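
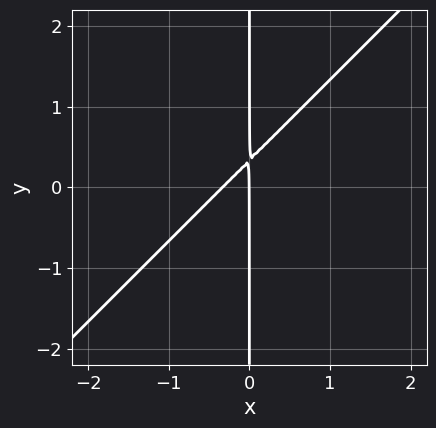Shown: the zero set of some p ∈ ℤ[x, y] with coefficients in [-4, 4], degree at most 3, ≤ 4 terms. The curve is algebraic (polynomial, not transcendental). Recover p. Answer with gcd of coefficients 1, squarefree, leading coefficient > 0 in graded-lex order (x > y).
3*x^2 - 3*x*y + x

1. deg p = 2. No degree-1 curve has this shape.
2. Against the integer gridlines: every point of the y-axis in the box is on the curve; it crosses the x-axis at the gridline x = 0.
3. Fitting integer coefficients to these (and the overall shape) gives p.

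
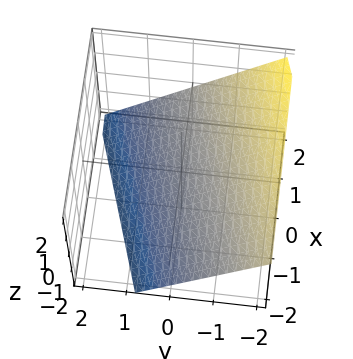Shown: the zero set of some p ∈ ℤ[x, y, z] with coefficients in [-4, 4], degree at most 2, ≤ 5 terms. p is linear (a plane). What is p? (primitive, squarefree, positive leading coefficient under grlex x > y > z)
x - 3*y - 3*z - 2

1. Degree: every cross-section is a straight line — this is a plane, so deg p = 1.
2. Against the integer gridlines: one x-axis crossing is at x = 2.
3. Together with the visible shape, these determine p as stated.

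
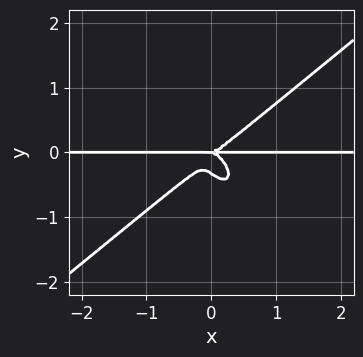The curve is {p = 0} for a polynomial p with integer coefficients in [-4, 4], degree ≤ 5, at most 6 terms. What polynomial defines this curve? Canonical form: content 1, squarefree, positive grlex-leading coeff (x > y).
1. Degree: the shape is more complex than any degree-3 curve, so deg p = 4.
2. Against the integer gridlines: one y-axis crossing is at y = 0; every point of the x-axis in the box is on the curve.
3. Together with the visible shape, these determine p as stated.

3*x^3*y - 2*x*y^3 - 3*y^4 - y^3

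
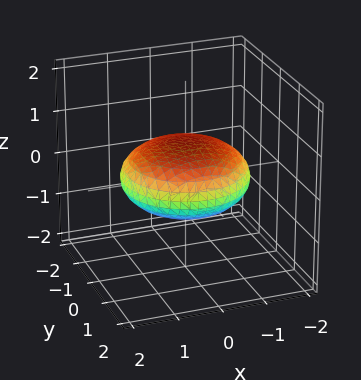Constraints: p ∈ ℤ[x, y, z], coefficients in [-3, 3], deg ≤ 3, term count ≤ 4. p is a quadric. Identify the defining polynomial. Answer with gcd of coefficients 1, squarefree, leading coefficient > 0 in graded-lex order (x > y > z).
x^2 + y^2 + 3*z^2 - 2

(a) deg p = 2. Bounded and convex; a quadric.
(b) Symmetry: every cross-section ⟂ z is a circle, so x, y appear only via x² + y²; mirror symmetry z ↦ −z ⇒ only even powers of z.
(c) From the axis intercepts and sections: a circular section at z = 0 has radius between 1 and 2.
(d) The integer polynomial consistent with all of this is the stated p.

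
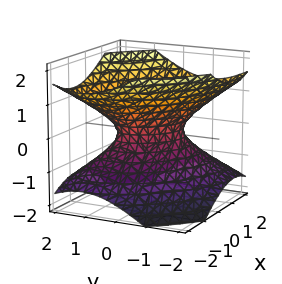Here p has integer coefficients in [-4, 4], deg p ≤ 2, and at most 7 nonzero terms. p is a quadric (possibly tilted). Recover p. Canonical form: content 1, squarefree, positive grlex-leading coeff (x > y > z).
2*x^2 + 2*x*y + 2*y^2 - 3*z^2 - 1

(a) Degree: no degree-1 surface has this shape, so deg p = 2.
(b) From the visible intercepts: no z-intercept at any integer in the box.
(c) Putting this together gives p.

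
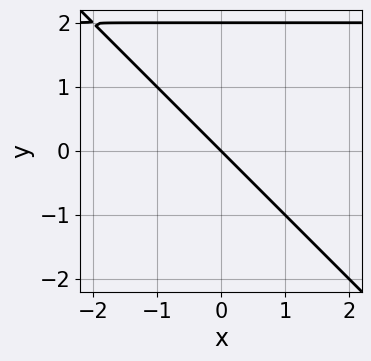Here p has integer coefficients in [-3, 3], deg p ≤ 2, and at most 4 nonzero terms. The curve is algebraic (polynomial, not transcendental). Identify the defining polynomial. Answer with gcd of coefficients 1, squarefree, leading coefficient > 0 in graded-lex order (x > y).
First, deg p = 2.
Next, reading off the gridlines: one x-axis crossing is at x = 0; among the integer gridlines, it crosses the y-axis at y ∈ {0, 2}.
Finally, fitting integer coefficients to these (and the overall shape) gives p.

x*y + y^2 - 2*x - 2*y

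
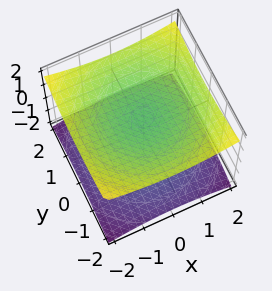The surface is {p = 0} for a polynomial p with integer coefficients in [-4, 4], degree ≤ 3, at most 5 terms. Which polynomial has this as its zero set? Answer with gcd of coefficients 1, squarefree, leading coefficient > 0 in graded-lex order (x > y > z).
x^2 + y^2 - 3*z^2 + 3

(a) There are 2 components. Treating them together as one polynomial.
(b) deg p = 2. No degree-1 surface has this shape.
(c) By symmetry, the surface is invariant under rotation about z: p = q(x² + y², z).
(d) From the visible intercepts: no x-intercept at any integer in the box; among the integer gridlines, it crosses the z-axis at z ∈ {-1, 1}; the surface avoids every integer y-axis point in the box.
(e) Assembling these constraints gives the stated polynomial.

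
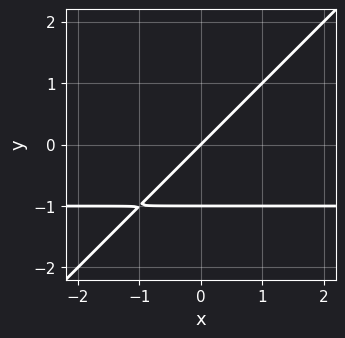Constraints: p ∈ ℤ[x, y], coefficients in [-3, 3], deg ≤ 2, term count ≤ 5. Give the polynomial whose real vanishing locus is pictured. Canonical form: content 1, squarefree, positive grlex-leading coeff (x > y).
x*y - y^2 + x - y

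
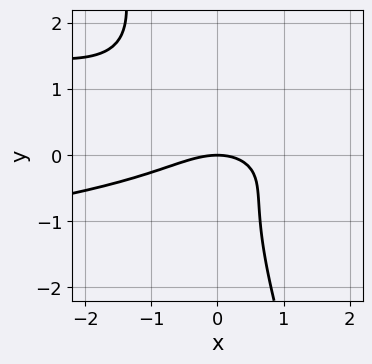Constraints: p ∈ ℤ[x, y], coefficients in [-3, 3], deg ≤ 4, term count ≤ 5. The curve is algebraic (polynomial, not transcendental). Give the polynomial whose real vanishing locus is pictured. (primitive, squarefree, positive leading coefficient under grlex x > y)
(a) deg p = 3. No degree-2 curve has this shape.
(b) From the axis intercepts and sections: one x-axis crossing is at x = 0; it crosses the y-axis at the gridline y = 0.
(c) These observations pin down the coefficients.

3*x*y^2 + y^3 + x^2 - x*y + 2*y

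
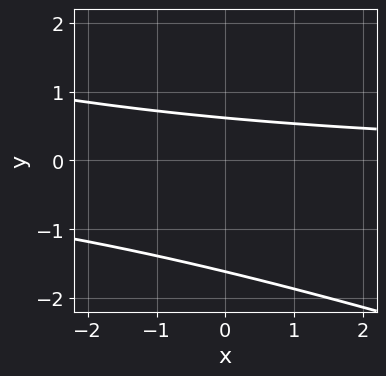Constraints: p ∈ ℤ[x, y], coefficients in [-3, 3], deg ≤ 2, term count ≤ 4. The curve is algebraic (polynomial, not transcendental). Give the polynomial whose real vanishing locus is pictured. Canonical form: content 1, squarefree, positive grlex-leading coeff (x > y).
x*y + 3*y^2 + 3*y - 3

(a) Degree: the shape is more complex than any degree-1 curve, so deg p = 2.
(b) Observable constraints: it misses every integer gridline on the x-axis.
(c) Together with the visible shape, these determine p as stated.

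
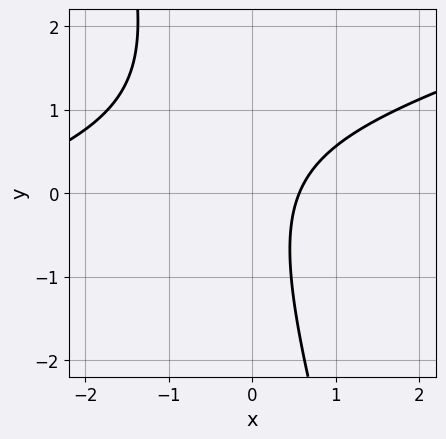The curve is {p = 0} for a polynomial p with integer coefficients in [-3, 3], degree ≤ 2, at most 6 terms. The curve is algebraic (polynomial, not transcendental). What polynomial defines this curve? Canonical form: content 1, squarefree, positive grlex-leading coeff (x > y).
First, degree: no degree-1 curve has this shape, so deg p = 2.
Next, reading off the gridlines: no y-intercept at any integer in the box.
Finally, assembling these constraints gives the stated polynomial.

x^2 - 3*x*y - y^2 + 3*x - 2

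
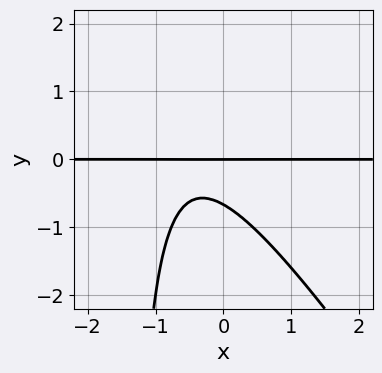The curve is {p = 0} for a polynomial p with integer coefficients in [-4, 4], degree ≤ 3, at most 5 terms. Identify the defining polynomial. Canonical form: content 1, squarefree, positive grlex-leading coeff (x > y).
First, degree: the shape is more complex than any degree-2 curve, so deg p = 3.
Then, against the integer gridlines: one y-axis crossing is at y = 0; the visible x-axis segment lies entirely on the curve.
Finally, putting this together gives p.

3*x^2*y + 2*x*y^2 + 3*x*y + 3*y^2 + 2*y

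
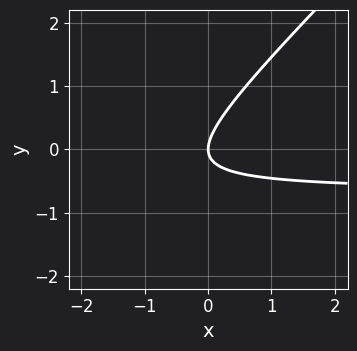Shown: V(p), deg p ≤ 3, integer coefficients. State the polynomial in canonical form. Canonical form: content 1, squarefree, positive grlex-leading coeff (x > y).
(a) deg p = 2. A generic line meets the curve in up to 2 points.
(b) Against the integer gridlines: it meets the y-axis at y = 0 (among the integer gridlines); it meets the x-axis at x = 0 (among the integer gridlines).
(c) Together with the visible shape, these determine p as stated.

3*x*y - 3*y^2 + 2*x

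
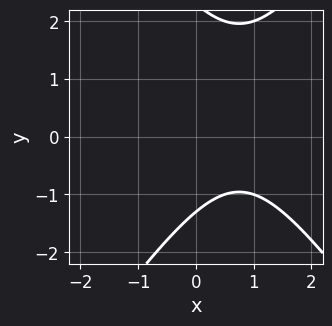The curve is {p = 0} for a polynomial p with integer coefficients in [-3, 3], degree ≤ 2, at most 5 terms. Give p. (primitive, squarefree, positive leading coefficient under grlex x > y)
2*x^2 - y^2 - 3*x + y + 3

First, deg p = 2. The shape is more complex than any degree-1 curve.
Then, against the integer gridlines: it misses every integer gridline on the x-axis.
Finally, together with the visible shape, these determine p as stated.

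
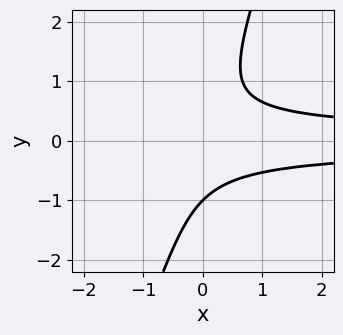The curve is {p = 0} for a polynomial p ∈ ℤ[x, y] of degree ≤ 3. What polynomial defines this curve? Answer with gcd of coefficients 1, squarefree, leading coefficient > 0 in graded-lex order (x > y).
3*x*y^2 - y^3 - 1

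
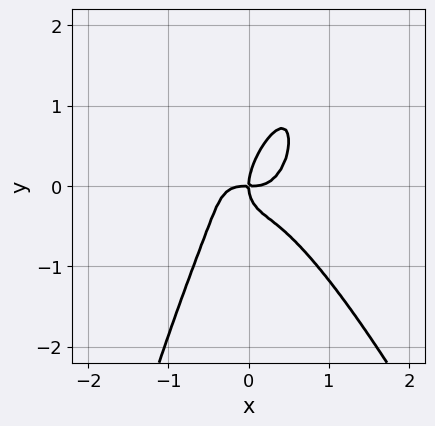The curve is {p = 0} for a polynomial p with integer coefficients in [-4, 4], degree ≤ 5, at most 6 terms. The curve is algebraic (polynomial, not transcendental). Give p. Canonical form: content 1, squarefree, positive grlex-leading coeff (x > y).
1. Degree: no degree-3 curve has this shape, so deg p = 4.
2. From the axis intercepts and sections: it meets the x-axis at x = 0 (among the integer gridlines); one y-axis crossing is at y = 0.
3. Putting this together gives p.

3*x^4 + x^3*y - x*y^2 + y^3 - x*y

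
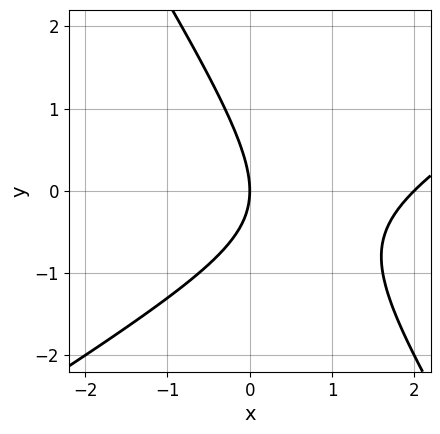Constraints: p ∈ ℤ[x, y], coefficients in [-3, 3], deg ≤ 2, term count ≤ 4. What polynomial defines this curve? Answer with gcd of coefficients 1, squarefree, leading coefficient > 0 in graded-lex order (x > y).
First, deg p = 2.
Next, from the axis intercepts and sections: it meets the y-axis at y = 0 (among the integer gridlines); the x-axis gridline crossings are at x ∈ {0, 2}.
Finally, solving for integer coefficients yields p as stated.

x^2 - x*y - y^2 - 2*x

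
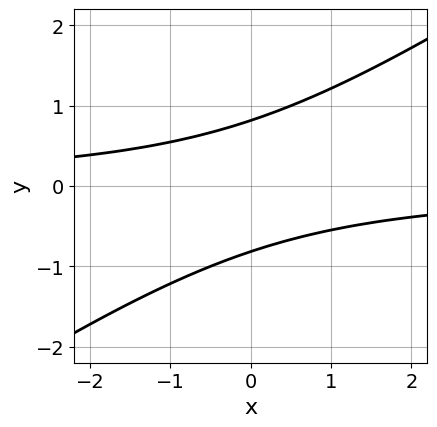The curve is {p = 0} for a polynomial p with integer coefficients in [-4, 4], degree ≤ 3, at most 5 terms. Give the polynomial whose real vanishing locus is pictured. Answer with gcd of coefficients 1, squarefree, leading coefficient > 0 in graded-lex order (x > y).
First, the degree is 2 — no degree-1 curve has this shape.
Then, from the visible intercepts: no x-intercept at any integer in the box.
Finally, together with the visible shape, these determine p as stated.

2*x*y - 3*y^2 + 2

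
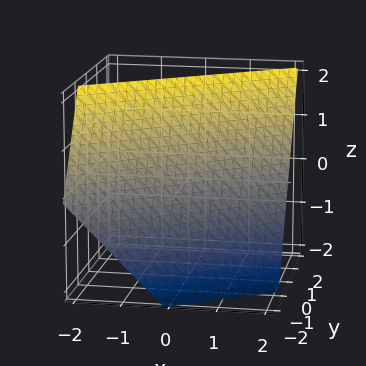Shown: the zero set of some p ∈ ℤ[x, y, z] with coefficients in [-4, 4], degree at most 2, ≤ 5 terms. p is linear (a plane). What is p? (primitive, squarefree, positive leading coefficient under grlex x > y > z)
2*x - 3*y + 2*z - 2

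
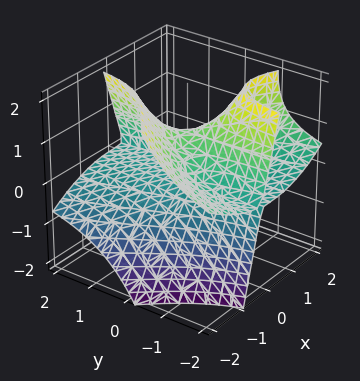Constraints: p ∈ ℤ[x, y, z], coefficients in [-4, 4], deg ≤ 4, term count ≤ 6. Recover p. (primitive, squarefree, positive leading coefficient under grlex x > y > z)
x^3 + 3*x*y*z + 2*z^2 - 2*z

(a) The picture has 2 separate pieces. Treating them together as one polynomial.
(b) The degree is 3 — a generic line meets the surface in up to 3 points.
(c) From the visible intercepts: among the integer gridlines, it crosses the z-axis at z ∈ {0, 1}; the visible y-axis segment lies entirely on the surface.
(d) Fitting integer coefficients to these (and the overall shape) gives p.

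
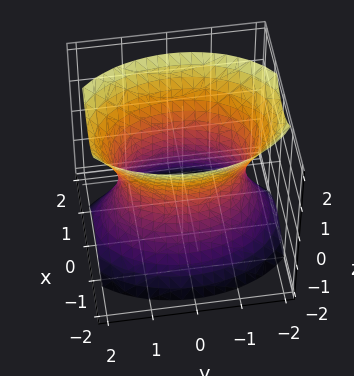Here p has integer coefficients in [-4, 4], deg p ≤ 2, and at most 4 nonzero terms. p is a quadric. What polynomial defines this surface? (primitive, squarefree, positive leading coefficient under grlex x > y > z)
2*x^2 + y^2 - z^2 - 2

First, degree: one connected sheet with a waist; a quadric, so deg p = 2.
Then, symmetries: mirror symmetry y ↦ −y ⇒ only even powers of y; it's symmetric under z → −z, forcing even powers of z; the x ↦ −x reflection is a symmetry, so x appears only in even powers.
Next, from the axis intercepts and sections: the x-axis gridline crossings are at x ∈ {-1, 1}; no z-intercept at any integer in the box.
Finally, solving for integer coefficients yields p as stated.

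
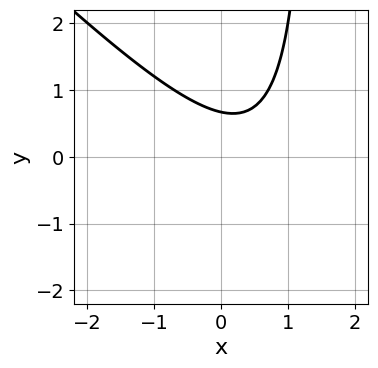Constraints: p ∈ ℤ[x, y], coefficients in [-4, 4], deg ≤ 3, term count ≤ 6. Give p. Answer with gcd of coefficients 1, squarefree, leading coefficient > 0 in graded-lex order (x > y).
2*x^2 + 2*x*y - 2*x - 3*y + 2

Degree: no degree-1 curve has this shape, so deg p = 2.
Reading off the gridlines: no x-intercept at any integer in the box.
Assembling these constraints gives the stated polynomial.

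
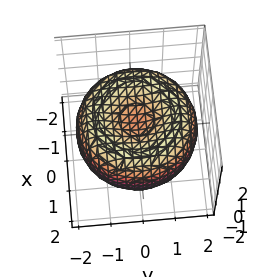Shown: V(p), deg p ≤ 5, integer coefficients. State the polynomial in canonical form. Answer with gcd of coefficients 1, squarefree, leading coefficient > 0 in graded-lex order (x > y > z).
(a) Degree: the shape is more complex than any degree-3 surface, so deg p = 4.
(b) Symmetries: the z-axis is an axis of rotation, so x and y enter only as x² + y².
(c) From the axis intercepts and sections: a circular section at z = 1 has radius exactly 1.
(d) These observations pin down the coefficients.

x^4 + 2*x^2*y^2 + y^4 - 3*x^2 - 3*y^2 + 3*z^2 - 1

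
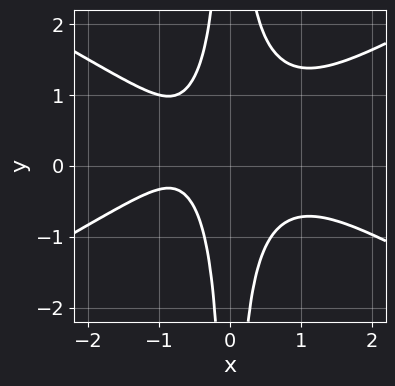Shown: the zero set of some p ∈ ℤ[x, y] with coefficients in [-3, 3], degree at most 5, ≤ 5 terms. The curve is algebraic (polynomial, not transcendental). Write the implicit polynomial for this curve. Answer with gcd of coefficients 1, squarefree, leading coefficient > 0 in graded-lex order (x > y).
x^4 - 3*x^2*y^2 + 2*x^2*y + x + 1

The degree is 4 — the shape is more complex than any degree-3 curve.
Checking where it meets the axes: the curve avoids every integer y-axis point in the box; it misses every integer gridline on the x-axis.
Together with the visible shape, these determine p as stated.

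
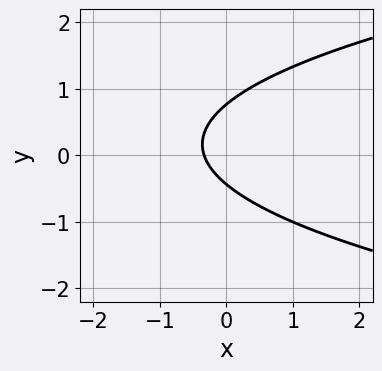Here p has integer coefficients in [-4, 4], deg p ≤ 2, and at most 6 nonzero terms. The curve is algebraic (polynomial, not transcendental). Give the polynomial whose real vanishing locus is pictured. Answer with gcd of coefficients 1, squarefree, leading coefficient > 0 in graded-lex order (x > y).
3*y^2 - 3*x - y - 1

First, deg p = 2. A generic line meets the curve in up to 2 points.
Finally, solving for integer coefficients yields p as stated.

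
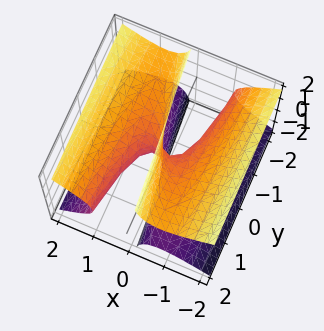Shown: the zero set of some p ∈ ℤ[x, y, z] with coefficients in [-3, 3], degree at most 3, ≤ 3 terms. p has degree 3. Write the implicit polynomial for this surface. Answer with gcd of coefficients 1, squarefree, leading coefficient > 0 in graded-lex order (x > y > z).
2*x^3 - 3*x*z^2 - y

deg p = 3. The shape is more complex than any degree-2 surface.
Observable constraints: every point of the z-axis in the box is on the surface; one y-axis crossing is at y = 0.
Putting this together gives p.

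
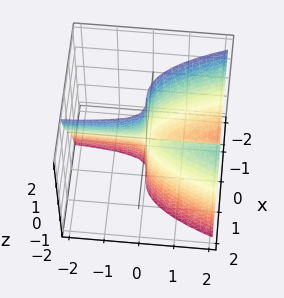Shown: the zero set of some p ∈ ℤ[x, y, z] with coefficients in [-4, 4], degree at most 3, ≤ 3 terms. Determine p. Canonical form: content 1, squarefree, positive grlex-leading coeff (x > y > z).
First, degree: a generic line meets the surface in up to 3 points, so deg p = 3.
Next, checking where it meets the axes: it meets the x-axis at x = 0 (among the integer gridlines); the visible z-axis segment lies entirely on the surface; every point of the y-axis in the box is on the surface.
Finally, together with the visible shape, these determine p as stated.

2*x^3 - 2*x*y + y*z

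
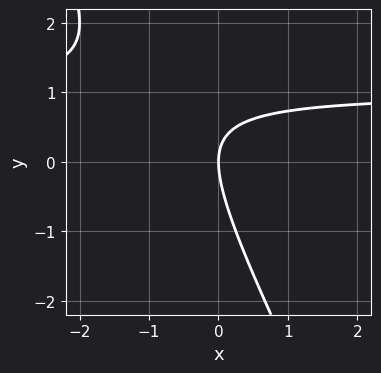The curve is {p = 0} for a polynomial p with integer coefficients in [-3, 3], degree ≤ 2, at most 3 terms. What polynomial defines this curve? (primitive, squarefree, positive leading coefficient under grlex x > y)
2*x*y + y^2 - 2*x

(a) The degree is 2 — no degree-1 curve has this shape.
(b) Reading off the gridlines: one y-axis crossing is at y = 0; it crosses the x-axis at the gridline x = 0.
(c) These observations pin down the coefficients.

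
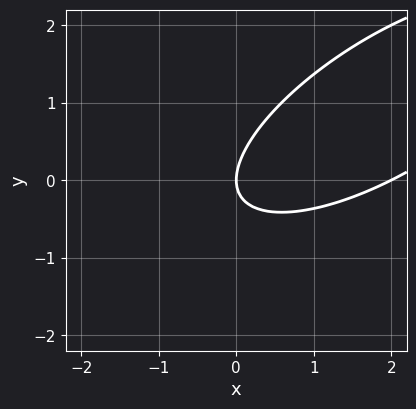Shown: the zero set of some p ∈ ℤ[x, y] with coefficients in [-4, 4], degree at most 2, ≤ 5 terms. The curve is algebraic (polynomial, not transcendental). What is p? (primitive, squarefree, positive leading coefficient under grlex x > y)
(a) Degree: the shape is more complex than any degree-1 curve, so deg p = 2.
(b) Checking where it meets the axes: among the integer gridlines, it crosses the x-axis at x ∈ {0, 2}; it crosses the y-axis at the gridline y = 0.
(c) Fitting integer coefficients to these (and the overall shape) gives p.

x^2 - 2*x*y + 2*y^2 - 2*x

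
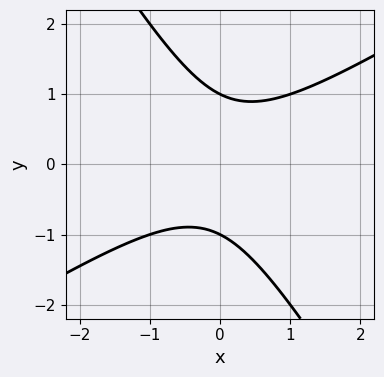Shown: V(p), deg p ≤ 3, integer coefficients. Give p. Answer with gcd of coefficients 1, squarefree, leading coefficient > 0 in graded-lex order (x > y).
x^2 - x*y - y^2 + 1

Degree: the shape is more complex than any degree-1 curve, so deg p = 2.
Reading off the gridlines: the y-axis gridline crossings are at y ∈ {-1, 1}; it misses every integer gridline on the x-axis.
Together with the visible shape, these determine p as stated.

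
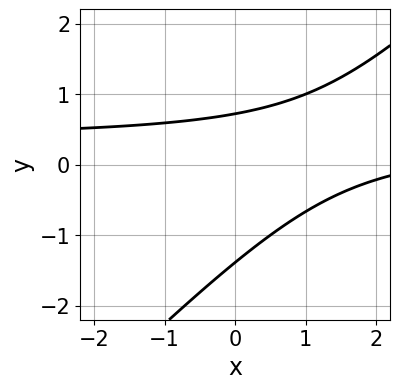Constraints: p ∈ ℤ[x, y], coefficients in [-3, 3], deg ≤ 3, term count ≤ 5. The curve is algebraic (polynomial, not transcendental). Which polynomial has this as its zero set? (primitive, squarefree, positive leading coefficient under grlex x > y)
3*x*y - 3*y^2 - x - 2*y + 3

First, deg p = 2. A generic line meets the curve in up to 2 points.
Then, reading off the gridlines: the curve avoids every integer x-axis point in the box.
Finally, fitting integer coefficients to these (and the overall shape) gives p.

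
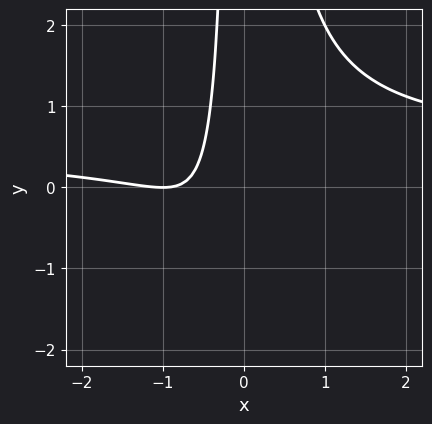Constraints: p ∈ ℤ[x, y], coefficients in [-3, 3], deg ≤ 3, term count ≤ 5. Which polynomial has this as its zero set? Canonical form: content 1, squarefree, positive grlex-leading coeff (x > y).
2*x^2*y - x^2 - 2*x - 1

Degree: a generic line meets the curve in up to 3 points, so deg p = 3.
Observable constraints: the curve avoids every integer y-axis point in the box; it crosses the x-axis at the gridline x = -1.
Solving for integer coefficients yields p as stated.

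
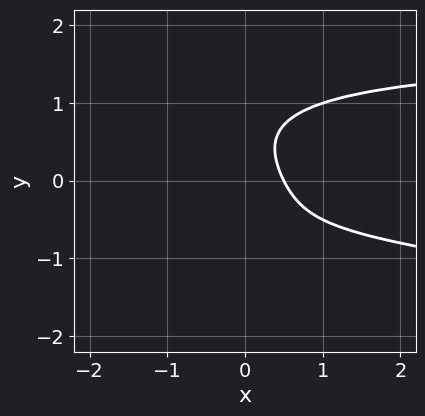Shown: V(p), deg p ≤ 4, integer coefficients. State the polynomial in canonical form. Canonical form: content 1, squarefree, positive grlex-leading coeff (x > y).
x*y^3 + 2*y^4 - 2*x*y - 2*x + 1

The degree is 4 — the shape is more complex than any degree-3 curve.
Observable constraints: the curve avoids every integer y-axis point in the box.
These observations pin down the coefficients.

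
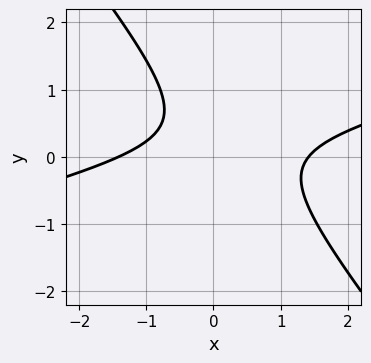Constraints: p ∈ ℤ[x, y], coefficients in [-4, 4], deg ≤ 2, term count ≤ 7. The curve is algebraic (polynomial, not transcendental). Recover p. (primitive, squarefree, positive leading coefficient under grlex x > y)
1. deg p = 2. The shape is more complex than any degree-1 curve.
2. Reading off the gridlines: no y-intercept at any integer in the box.
3. Matching integer coefficients to the picture gives p.

x^2 - 3*x*y - 3*y^2 + 2*y - 2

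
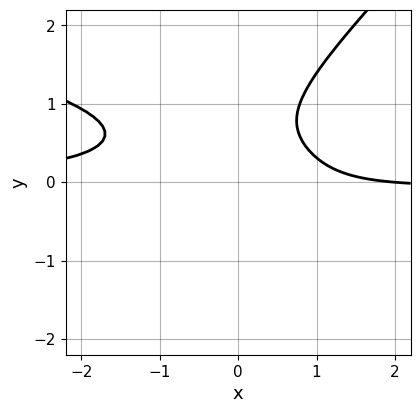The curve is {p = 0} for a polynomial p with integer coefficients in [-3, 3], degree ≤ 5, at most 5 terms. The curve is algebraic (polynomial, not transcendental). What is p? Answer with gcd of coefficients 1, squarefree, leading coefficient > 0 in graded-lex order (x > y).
First, deg p = 4. The shape is more complex than any degree-3 curve.
Then, checking where it meets the axes: it crosses the x-axis at the gridline x = 2; it misses every integer gridline on the y-axis.
Finally, fitting integer coefficients to these (and the overall shape) gives p.

3*x*y^3 - 3*y^4 + 3*x^2*y + x - 2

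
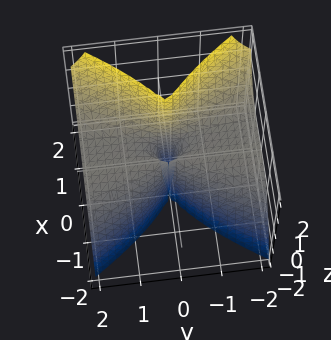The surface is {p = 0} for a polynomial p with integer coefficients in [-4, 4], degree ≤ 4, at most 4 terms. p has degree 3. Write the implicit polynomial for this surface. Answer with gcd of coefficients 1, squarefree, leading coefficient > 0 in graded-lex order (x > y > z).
3*x^3 - 3*y^2*z - 2*x^2

First, deg p = 3. No degree-2 surface has this shape.
Next, checking where it meets the axes: the visible y-axis segment lies entirely on the surface; the visible z-axis segment lies entirely on the surface.
Finally, assembling these constraints gives the stated polynomial.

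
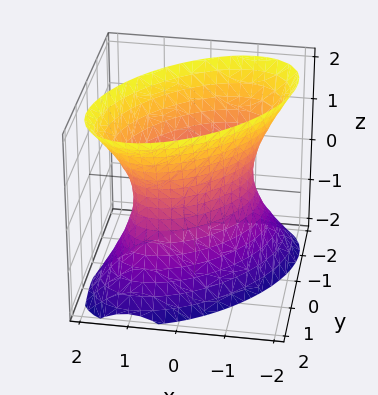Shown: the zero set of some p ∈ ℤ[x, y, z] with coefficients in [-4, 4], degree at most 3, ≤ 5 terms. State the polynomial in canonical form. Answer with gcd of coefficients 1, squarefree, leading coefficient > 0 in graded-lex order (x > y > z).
2*x^2 - 2*x*y + 2*y^2 - z^2 - 2

First, the degree is 2 — a generic line meets the surface in up to 2 points.
Then, observable constraints: no z-intercept at any integer in the box; the y-axis gridline crossings are at y ∈ {-1, 1}; the x-axis gridline crossings are at x ∈ {-1, 1}.
Finally, matching integer coefficients to the picture gives p.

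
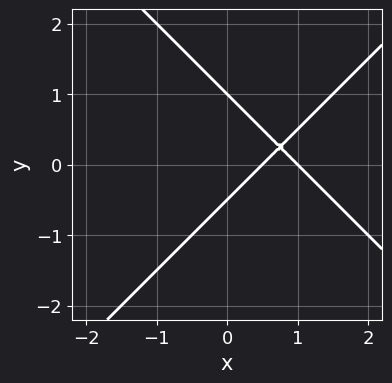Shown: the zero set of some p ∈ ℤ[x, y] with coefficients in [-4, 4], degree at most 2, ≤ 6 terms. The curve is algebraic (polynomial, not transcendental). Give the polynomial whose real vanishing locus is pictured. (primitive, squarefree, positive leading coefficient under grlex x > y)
2*x^2 - 2*y^2 - 3*x + y + 1

deg p = 2. No degree-1 curve has this shape.
Reading off the gridlines: it crosses the x-axis at the gridline x = 1; it meets the y-axis at y = 1 (among the integer gridlines).
Together with the visible shape, these determine p as stated.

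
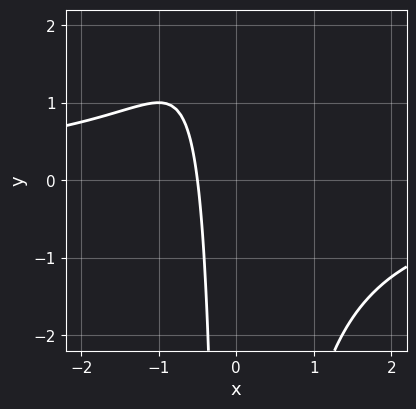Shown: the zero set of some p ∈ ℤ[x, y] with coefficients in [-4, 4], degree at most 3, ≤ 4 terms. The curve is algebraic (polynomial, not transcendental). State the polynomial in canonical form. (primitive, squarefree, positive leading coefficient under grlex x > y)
x^2*y + 2*x + 1

1. Degree: the shape is more complex than any degree-2 curve, so deg p = 3.
2. From the visible intercepts: the curve avoids every integer y-axis point in the box.
3. The integer polynomial consistent with all of this is the stated p.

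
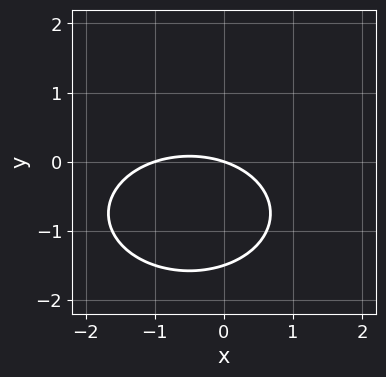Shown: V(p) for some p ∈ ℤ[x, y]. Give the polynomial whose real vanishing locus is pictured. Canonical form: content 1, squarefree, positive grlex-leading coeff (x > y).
x^2 + 2*y^2 + x + 3*y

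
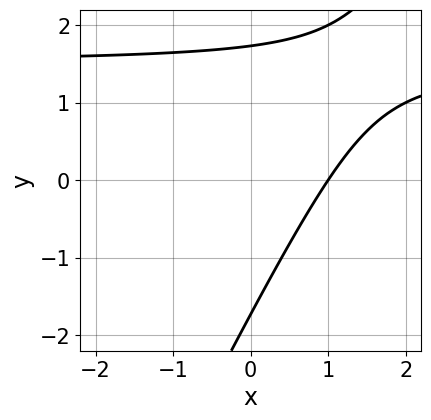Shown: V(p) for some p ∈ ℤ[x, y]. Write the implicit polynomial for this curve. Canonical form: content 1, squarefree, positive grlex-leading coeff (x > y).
The degree is 2 — the shape is more complex than any degree-1 curve.
Against the integer gridlines: it meets the x-axis at x = 1 (among the integer gridlines).
Assembling these constraints gives the stated polynomial.

2*x*y - y^2 - 3*x + 3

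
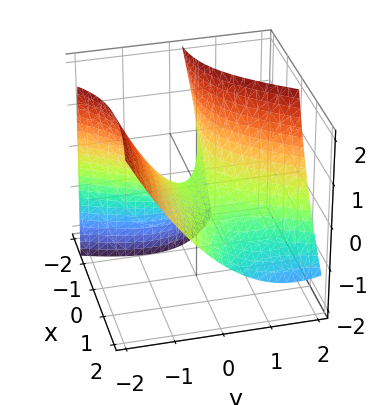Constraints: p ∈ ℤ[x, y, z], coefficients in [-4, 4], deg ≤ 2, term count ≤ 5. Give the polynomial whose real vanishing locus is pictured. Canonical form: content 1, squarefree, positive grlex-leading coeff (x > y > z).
x^2 + 3*x*y + 2*x*z - 2*y^2 + 3*z

First, deg p = 2. A generic line meets the surface in up to 2 points.
Then, checking where it meets the axes: one y-axis crossing is at y = 0; one z-axis crossing is at z = 0.
Finally, fitting integer coefficients to these (and the overall shape) gives p.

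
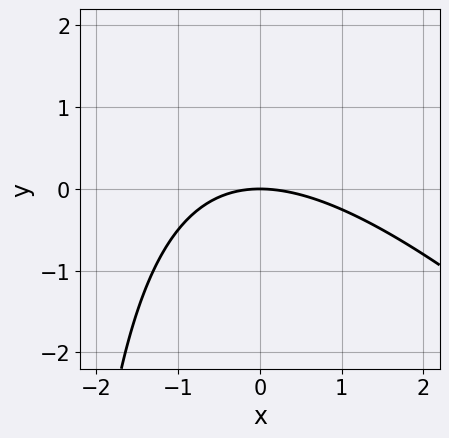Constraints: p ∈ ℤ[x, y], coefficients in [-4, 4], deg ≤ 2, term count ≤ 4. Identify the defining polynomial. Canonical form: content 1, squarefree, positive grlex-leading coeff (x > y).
(a) Degree: no degree-1 curve has this shape, so deg p = 2.
(b) From the axis intercepts and sections: it meets the y-axis at y = 0 (among the integer gridlines); it crosses the x-axis at the gridline x = 0.
(c) Solving for integer coefficients yields p as stated.

x^2 + x*y + 3*y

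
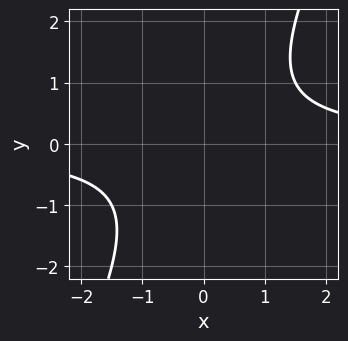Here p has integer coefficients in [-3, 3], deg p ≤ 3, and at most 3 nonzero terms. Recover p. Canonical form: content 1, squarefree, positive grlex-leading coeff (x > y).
(a) deg p = 2. The shape is more complex than any degree-1 curve.
(b) From the axis intercepts and sections: it misses every integer gridline on the x-axis; the curve avoids every integer y-axis point in the box.
(c) Assembling these constraints gives the stated polynomial.

2*x*y - y^2 - 2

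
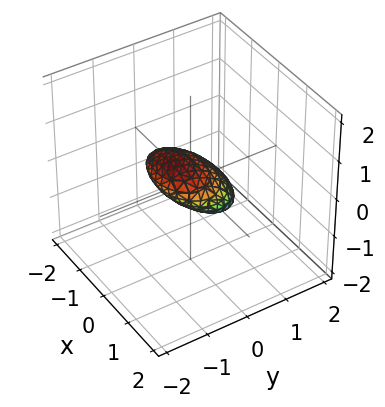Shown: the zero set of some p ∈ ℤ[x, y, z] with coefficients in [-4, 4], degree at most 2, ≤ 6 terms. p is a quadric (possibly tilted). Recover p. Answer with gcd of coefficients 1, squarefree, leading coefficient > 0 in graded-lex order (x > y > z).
(a) Degree: no degree-1 surface has this shape, so deg p = 2.
(b) Reading off the gridlines: the x-axis gridline crossings are at x ∈ {-1, 1}.
(c) Together with the visible shape, these determine p as stated.

x^2 + 2*y^2 + 3*y*z + 3*z^2 - 1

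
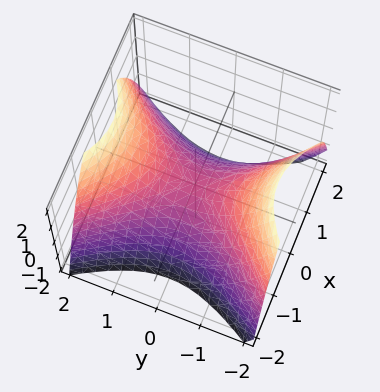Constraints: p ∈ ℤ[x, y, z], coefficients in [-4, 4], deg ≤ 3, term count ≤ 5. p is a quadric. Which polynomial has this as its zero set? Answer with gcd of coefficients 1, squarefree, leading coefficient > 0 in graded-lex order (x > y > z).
(a) The degree is 2 — a hyperbolic paraboloid; a quadric.
(b) Symmetries: the y ↦ −y reflection is a symmetry, so y appears only in even powers; it's symmetric under x → −x, forcing even powers of x.
(c) Observable constraints: it meets the z-axis at z = 0 (among the integer gridlines); it meets the y-axis at y = 0 (among the integer gridlines); it meets the x-axis at x = 0 (among the integer gridlines).
(d) Fitting integer coefficients to these (and the overall shape) gives p.

3*x^2 - 2*y^2 + 3*z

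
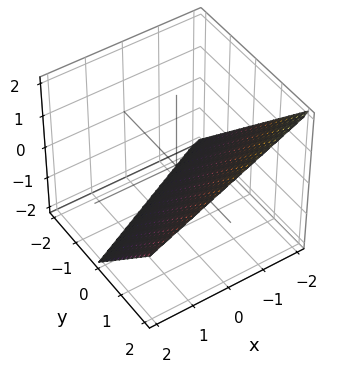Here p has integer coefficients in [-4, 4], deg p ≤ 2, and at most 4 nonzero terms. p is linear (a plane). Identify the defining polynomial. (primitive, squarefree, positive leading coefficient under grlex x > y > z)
First, degree: the surface is flat (a plane), so deg p = 1.
Then, against the integer gridlines: it meets the x-axis at x = -2 (among the integer gridlines); one y-axis crossing is at y = 1; it crosses the z-axis at the gridline z = -1.
Finally, fitting integer coefficients to these (and the overall shape) gives p.

x - 2*y + 2*z + 2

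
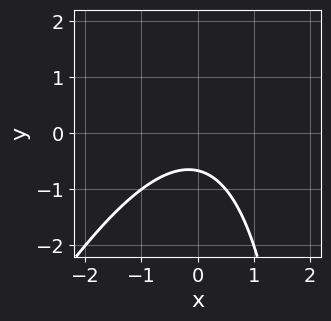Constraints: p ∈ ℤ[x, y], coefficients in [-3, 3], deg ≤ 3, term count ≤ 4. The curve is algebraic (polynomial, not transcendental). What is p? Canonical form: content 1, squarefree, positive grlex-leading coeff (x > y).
2*x^2 - x*y + 3*y + 2

Degree: the shape is more complex than any degree-1 curve, so deg p = 2.
Observable constraints: it misses every integer gridline on the x-axis.
Solving for integer coefficients yields p as stated.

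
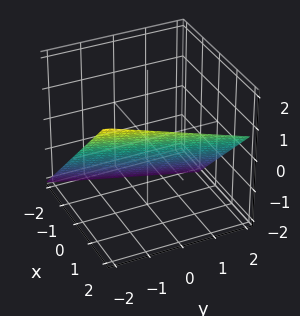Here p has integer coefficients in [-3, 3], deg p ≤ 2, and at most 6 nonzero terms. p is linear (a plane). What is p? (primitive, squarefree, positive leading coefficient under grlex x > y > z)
3*x - y - 3*z - 2

The degree is 1 — the surface is flat (a plane).
Reading off the gridlines: one y-axis crossing is at y = -2.
Assembling these constraints gives the stated polynomial.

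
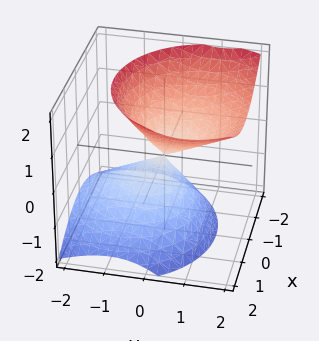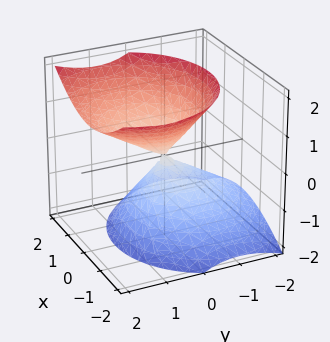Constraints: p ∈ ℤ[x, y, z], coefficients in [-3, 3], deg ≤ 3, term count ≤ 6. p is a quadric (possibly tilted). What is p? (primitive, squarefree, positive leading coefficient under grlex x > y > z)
1. Degree: the shape is more complex than any degree-1 surface, so deg p = 2.
2. Checking where it meets the axes: it meets the y-axis at y = 0 (among the integer gridlines); one x-axis crossing is at x = 0; it crosses the z-axis at the gridline z = 0.
3. Fitting integer coefficients to these (and the overall shape) gives p.

x^2 + y^2 - y*z - z^2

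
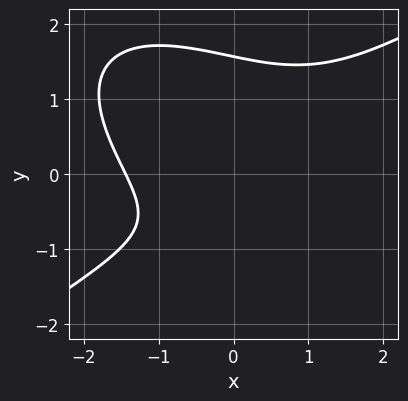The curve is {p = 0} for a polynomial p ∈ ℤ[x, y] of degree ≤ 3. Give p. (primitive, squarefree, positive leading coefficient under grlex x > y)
x^3 - x*y^2 - 2*y^3 + 3*y + 3

deg p = 3. The shape is more complex than any degree-2 curve.
The integer polynomial consistent with all of this is the stated p.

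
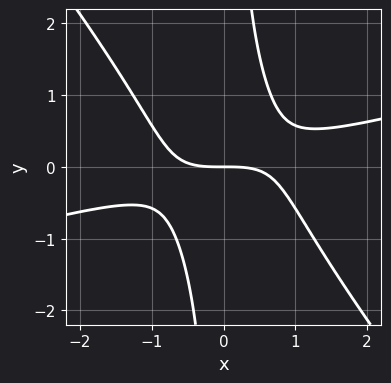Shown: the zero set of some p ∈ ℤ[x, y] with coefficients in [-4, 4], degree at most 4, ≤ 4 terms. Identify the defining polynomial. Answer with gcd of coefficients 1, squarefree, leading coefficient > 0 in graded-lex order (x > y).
x^3 - 3*x^2*y - 3*x*y^2 + 3*y

(a) Degree: a generic line meets the curve in up to 3 points, so deg p = 3.
(b) Checking where it meets the axes: it meets the y-axis at y = 0 (among the integer gridlines); it meets the x-axis at x = 0 (among the integer gridlines).
(c) Assembling these constraints gives the stated polynomial.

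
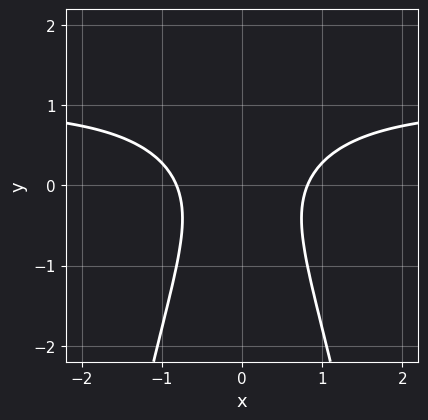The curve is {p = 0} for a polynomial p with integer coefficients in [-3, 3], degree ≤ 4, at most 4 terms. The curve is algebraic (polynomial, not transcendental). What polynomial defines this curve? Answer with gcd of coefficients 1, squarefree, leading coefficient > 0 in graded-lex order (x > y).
3*x^2*y - 3*x^2 + 2*y^2 + 2

1. Degree: no degree-2 curve has this shape, so deg p = 3.
2. Symmetries: mirror symmetry x ↦ −x ⇒ only even powers of x.
3. From the visible intercepts: the curve avoids every integer y-axis point in the box.
4. Assembling these constraints gives the stated polynomial.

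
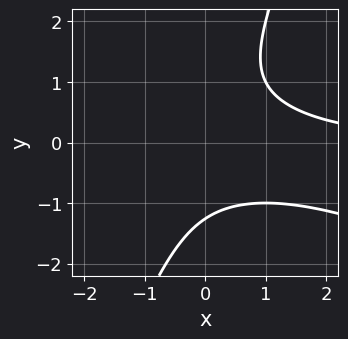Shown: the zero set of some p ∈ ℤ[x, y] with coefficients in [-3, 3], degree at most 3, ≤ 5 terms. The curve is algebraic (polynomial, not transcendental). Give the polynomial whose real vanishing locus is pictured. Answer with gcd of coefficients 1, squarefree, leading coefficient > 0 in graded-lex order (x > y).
x^2*y + 2*x*y^2 - y^3 - 2

First, the degree is 3 — a generic line meets the curve in up to 3 points.
Then, observable constraints: the curve avoids every integer x-axis point in the box.
Finally, solving for integer coefficients yields p as stated.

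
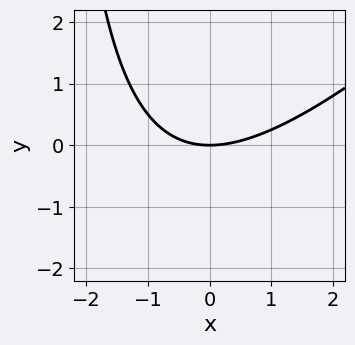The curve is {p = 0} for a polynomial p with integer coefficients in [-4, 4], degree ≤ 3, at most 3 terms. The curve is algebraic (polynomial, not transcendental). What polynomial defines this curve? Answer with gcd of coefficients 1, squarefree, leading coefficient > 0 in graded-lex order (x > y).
Degree: the shape is more complex than any degree-1 curve, so deg p = 2.
Checking where it meets the axes: it meets the x-axis at x = 0 (among the integer gridlines); it meets the y-axis at y = 0 (among the integer gridlines).
Putting this together gives p.

x^2 - x*y - 3*y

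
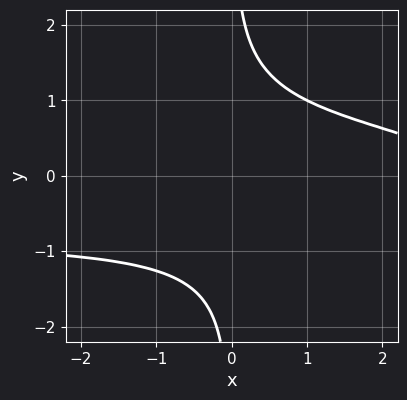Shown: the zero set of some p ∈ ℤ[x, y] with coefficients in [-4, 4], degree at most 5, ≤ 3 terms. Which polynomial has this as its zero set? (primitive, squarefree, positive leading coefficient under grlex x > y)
2*x*y^3 + x - 3

Degree: a generic line meets the curve in up to 4 points, so deg p = 4.
Against the integer gridlines: the curve avoids every integer y-axis point in the box; the curve avoids every integer x-axis point in the box.
Solving for integer coefficients yields p as stated.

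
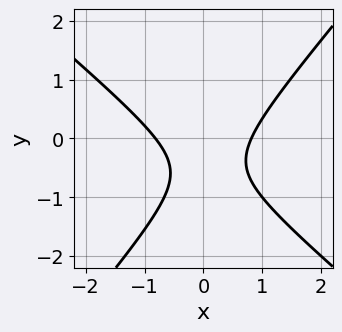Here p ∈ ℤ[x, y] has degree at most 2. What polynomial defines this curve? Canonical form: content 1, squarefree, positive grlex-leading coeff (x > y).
deg p = 2. The shape is more complex than any degree-1 curve.
From the axis intercepts and sections: it misses every integer gridline on the y-axis.
Assembling these constraints gives the stated polynomial.

3*x^2 + x*y - 3*y^2 - 3*y - 2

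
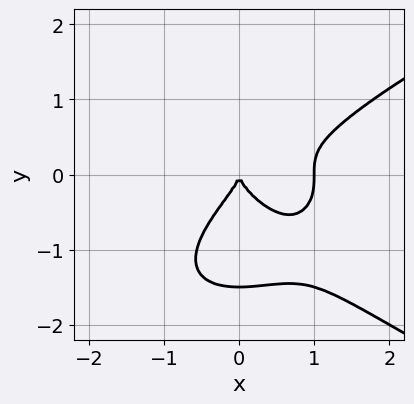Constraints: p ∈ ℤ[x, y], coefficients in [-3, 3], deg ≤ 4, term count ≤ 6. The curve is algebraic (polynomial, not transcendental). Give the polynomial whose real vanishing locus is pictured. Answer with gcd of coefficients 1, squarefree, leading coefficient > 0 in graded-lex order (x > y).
2*y^4 - 2*x^3 + 3*y^3 + 2*x^2

(a) The degree is 4 — no degree-3 curve has this shape.
(b) Observable constraints: one y-axis crossing is at y = 0; among the integer gridlines, it crosses the x-axis at x ∈ {0, 1}.
(c) Together with the visible shape, these determine p as stated.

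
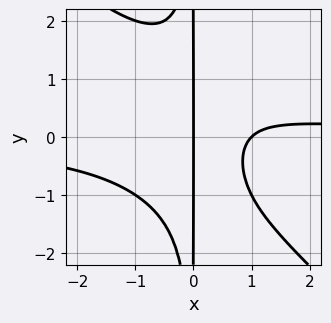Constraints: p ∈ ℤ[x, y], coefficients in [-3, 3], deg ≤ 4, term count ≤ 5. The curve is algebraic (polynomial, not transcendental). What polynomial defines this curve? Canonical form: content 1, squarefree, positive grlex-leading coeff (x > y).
x^3*y + x^2*y^2 - x^2 + x

(a) deg p = 4. A generic line meets the curve in up to 4 points.
(b) Against the integer gridlines: among the integer gridlines, it crosses the x-axis at x ∈ {0, 1}; every point of the y-axis in the box is on the curve.
(c) Fitting integer coefficients to these (and the overall shape) gives p.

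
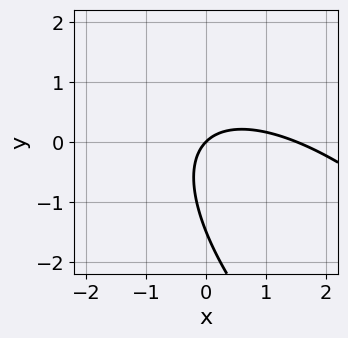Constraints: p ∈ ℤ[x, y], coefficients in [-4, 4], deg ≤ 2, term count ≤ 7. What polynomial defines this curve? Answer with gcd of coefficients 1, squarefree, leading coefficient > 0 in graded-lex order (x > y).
2*x^2 + 3*x*y + 2*y^2 - 3*x + 3*y

First, degree: the shape is more complex than any degree-1 curve, so deg p = 2.
Then, reading off the gridlines: it meets the x-axis at x = 0 (among the integer gridlines); it crosses the y-axis at the gridline y = 0.
Finally, solving for integer coefficients yields p as stated.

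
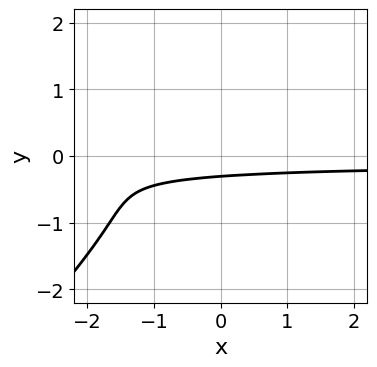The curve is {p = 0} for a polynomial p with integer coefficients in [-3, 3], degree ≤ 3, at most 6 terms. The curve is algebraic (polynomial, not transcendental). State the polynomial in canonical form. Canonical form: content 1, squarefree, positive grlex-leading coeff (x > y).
1. Degree: the shape is more complex than any degree-2 curve, so deg p = 3.
2. Reading off the gridlines: no x-intercept at any integer in the box.
3. Putting this together gives p.

3*x*y^2 - 3*y^3 - 3*y - 1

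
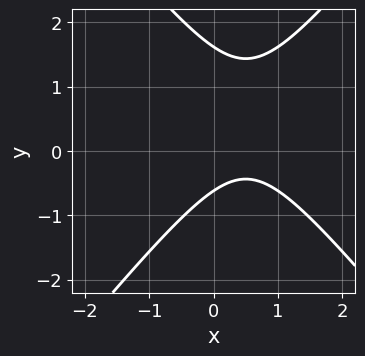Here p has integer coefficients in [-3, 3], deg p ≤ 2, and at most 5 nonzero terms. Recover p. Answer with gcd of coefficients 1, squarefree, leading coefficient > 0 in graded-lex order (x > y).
3*x^2 - 2*y^2 - 3*x + 2*y + 2

First, degree: no degree-1 curve has this shape, so deg p = 2.
Then, from the axis intercepts and sections: the curve avoids every integer x-axis point in the box.
Finally, putting this together gives p.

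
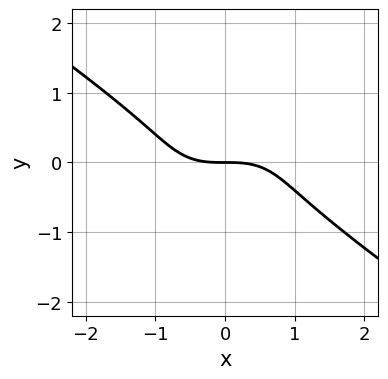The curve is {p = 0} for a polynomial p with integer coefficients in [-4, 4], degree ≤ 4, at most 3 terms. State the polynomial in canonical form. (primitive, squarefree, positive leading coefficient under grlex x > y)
x^3 + 3*y^3 + 2*y

Degree: a generic line meets the curve in up to 3 points, so deg p = 3.
Against the integer gridlines: it crosses the y-axis at the gridline y = 0; it crosses the x-axis at the gridline x = 0.
The integer polynomial consistent with all of this is the stated p.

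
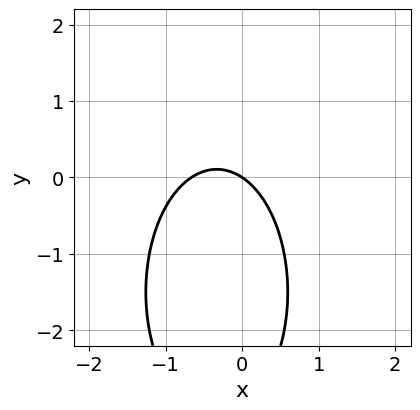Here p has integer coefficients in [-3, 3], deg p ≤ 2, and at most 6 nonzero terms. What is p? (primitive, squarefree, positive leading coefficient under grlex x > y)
3*x^2 + y^2 + 2*x + 3*y

1. The degree is 2 — no degree-1 curve has this shape.
2. Checking where it meets the axes: it crosses the y-axis at the gridline y = 0; one x-axis crossing is at x = 0.
3. Putting this together gives p.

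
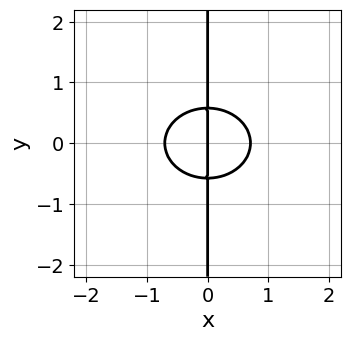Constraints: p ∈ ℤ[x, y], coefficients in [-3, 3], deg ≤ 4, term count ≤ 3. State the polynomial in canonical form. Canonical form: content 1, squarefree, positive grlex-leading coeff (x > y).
2*x^3 + 3*x*y^2 - x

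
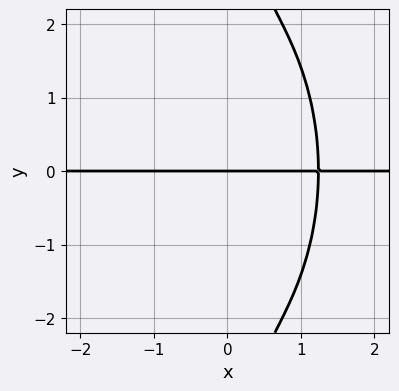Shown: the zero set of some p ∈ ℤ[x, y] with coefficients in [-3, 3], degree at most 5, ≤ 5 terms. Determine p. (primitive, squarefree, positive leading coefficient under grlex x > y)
1. deg p = 4. No degree-3 curve has this shape.
2. Observable constraints: it meets the y-axis at y = 0 (among the integer gridlines); the visible x-axis segment lies entirely on the curve.
3. Matching integer coefficients to the picture gives p.

3*x^3*y + x*y^3 - 3*x*y - 2*y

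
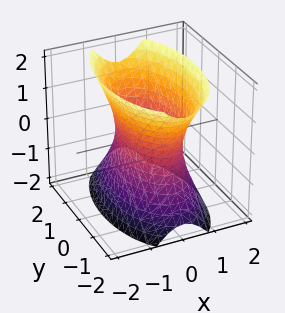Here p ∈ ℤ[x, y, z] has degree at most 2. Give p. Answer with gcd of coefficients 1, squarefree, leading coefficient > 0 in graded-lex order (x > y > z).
1. Degree: an hourglass — one-sheet hyperboloid; a quadric, so deg p = 2.
2. Symmetries: it's symmetric under x → −x, forcing even powers of x; the z ↦ −z reflection is a symmetry, so z appears only in even powers; mirror symmetry y ↦ −y ⇒ only even powers of y.
3. Against the integer gridlines: the surface avoids every integer z-axis point in the box.
4. Together with the visible shape, these determine p as stated.

3*x^2 + y^2 - z^2 - 2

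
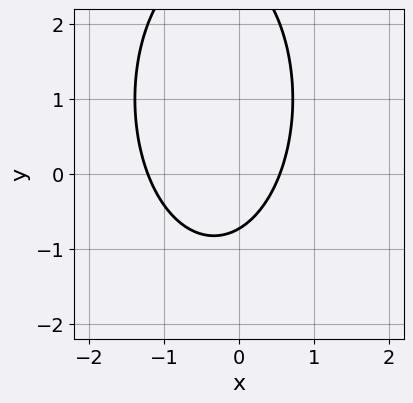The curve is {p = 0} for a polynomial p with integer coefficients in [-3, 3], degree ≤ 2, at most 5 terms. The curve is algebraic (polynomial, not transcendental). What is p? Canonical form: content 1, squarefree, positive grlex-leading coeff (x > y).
3*x^2 + y^2 + 2*x - 2*y - 2

deg p = 2.
Matching integer coefficients to the picture gives p.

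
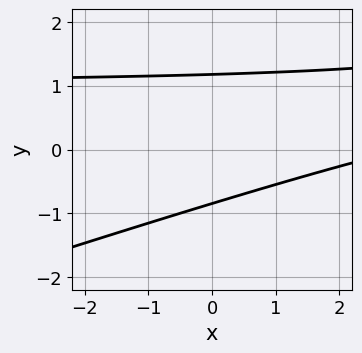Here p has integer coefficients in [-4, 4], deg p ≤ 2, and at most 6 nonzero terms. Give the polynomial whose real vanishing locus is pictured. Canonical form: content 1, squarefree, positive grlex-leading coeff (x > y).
(a) Degree: the shape is more complex than any degree-1 curve, so deg p = 2.
(b) Reading off the gridlines: no x-intercept at any integer in the box.
(c) Fitting integer coefficients to these (and the overall shape) gives p.

x*y - 3*y^2 - x + y + 3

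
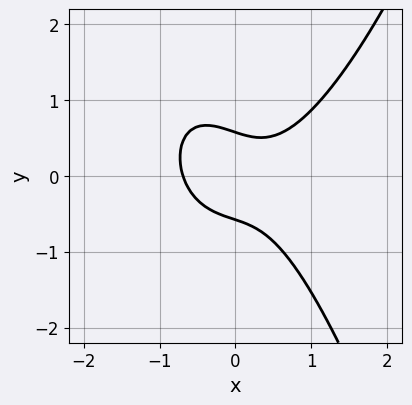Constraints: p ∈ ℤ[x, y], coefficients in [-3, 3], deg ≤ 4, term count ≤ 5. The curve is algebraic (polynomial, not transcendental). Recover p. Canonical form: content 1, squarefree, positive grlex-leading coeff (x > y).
(a) deg p = 3.
(b) Matching integer coefficients to the picture gives p.

3*x^3 - 2*x*y - 3*y^2 + 1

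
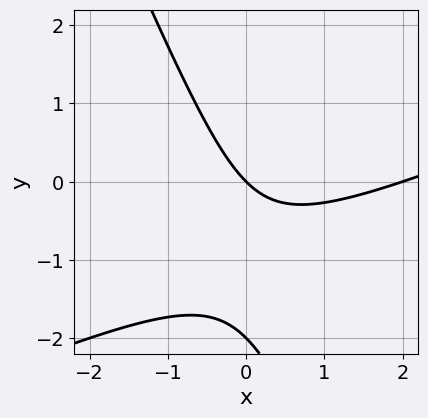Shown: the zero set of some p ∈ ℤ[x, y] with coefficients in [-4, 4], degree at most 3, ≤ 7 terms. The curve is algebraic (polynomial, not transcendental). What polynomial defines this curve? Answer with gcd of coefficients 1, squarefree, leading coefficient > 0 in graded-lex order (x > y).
(a) Degree: a generic line meets the curve in up to 2 points, so deg p = 2.
(b) From the visible intercepts: the x-axis gridline crossings are at x ∈ {0, 2}; among the integer gridlines, it crosses the y-axis at y ∈ {-2, 0}.
(c) Matching integer coefficients to the picture gives p.

x^2 - 2*x*y - y^2 - 2*x - 2*y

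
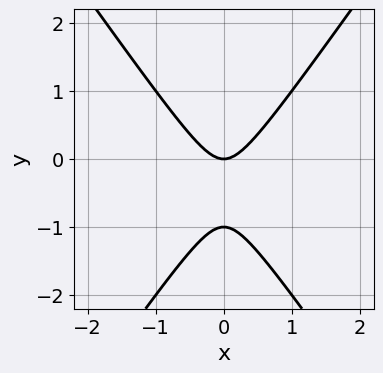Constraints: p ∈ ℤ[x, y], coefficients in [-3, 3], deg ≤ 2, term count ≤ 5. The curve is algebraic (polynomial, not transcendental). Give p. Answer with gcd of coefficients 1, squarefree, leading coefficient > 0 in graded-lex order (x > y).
The degree is 2 — a generic line meets the curve in up to 2 points.
Symmetries: mirror symmetry x ↦ −x ⇒ only even powers of x.
Reading off the gridlines: one x-axis crossing is at x = 0; the y-axis gridline crossings are at y ∈ {-1, 0}.
Together with the visible shape, these determine p as stated.

2*x^2 - y^2 - y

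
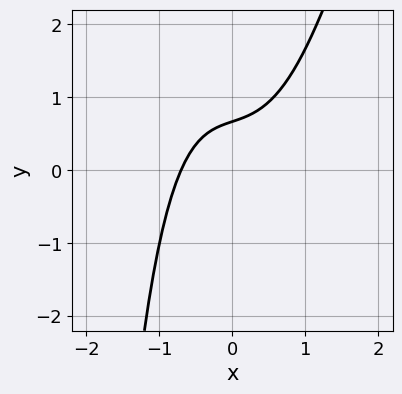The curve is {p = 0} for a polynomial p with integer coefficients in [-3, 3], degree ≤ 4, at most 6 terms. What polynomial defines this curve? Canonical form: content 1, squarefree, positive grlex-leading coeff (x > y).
deg p = 4. No degree-3 curve has this shape.
Matching integer coefficients to the picture gives p.

x^4 - 3*x^3 - x + 3*y - 2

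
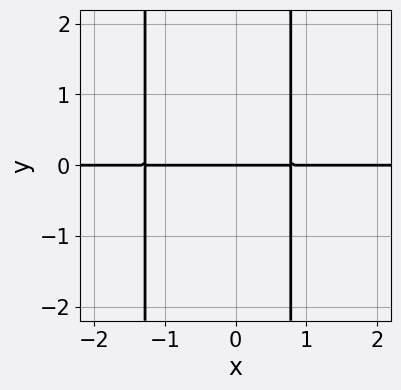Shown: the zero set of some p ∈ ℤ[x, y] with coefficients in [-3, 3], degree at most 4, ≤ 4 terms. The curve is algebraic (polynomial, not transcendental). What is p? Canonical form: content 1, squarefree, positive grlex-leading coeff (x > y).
2*x^2*y + x*y - 2*y

The degree is 3 — the shape is more complex than any degree-2 curve.
Reading off the gridlines: every point of the x-axis in the box is on the curve; it crosses the y-axis at the gridline y = 0.
Together with the visible shape, these determine p as stated.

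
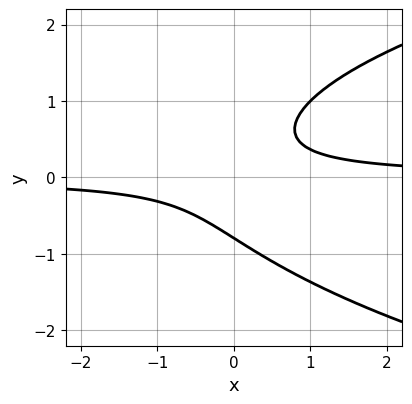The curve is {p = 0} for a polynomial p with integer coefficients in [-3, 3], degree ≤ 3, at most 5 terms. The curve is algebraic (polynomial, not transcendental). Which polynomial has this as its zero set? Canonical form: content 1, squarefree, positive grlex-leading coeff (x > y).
2*y^3 - 3*x*y + 1

First, the degree is 3 — a generic line meets the curve in up to 3 points.
Next, reading off the gridlines: the curve avoids every integer x-axis point in the box.
Finally, the integer polynomial consistent with all of this is the stated p.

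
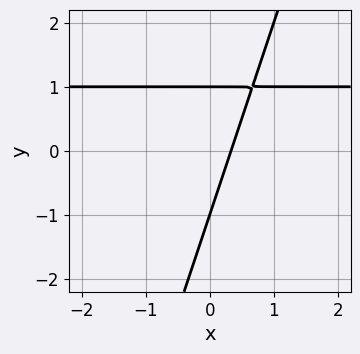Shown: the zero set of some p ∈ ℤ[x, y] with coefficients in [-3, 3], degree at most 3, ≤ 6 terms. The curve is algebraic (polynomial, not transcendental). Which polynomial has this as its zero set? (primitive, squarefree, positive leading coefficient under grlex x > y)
3*x*y - y^2 - 3*x + 1

1. The degree is 2 — a generic line meets the curve in up to 2 points.
2. Checking where it meets the axes: among the integer gridlines, it crosses the y-axis at y ∈ {-1, 1}.
3. Fitting integer coefficients to these (and the overall shape) gives p.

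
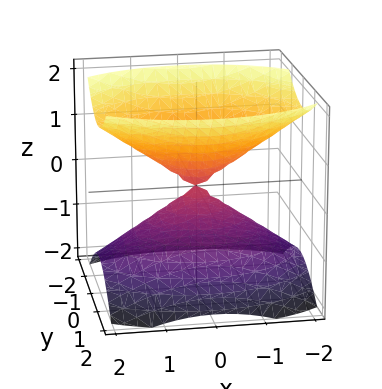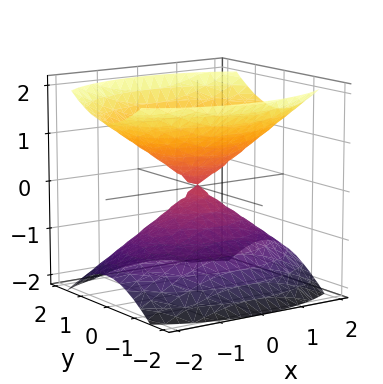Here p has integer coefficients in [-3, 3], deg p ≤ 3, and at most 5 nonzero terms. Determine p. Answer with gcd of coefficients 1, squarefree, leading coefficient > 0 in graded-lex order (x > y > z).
First, I count 2 distinct pieces. They look like related sheets of one shape, so recover p as a whole.
Then, the degree is 2 — a double cone through the origin; a quadric.
Next, symmetries: the y ↦ −y reflection is a symmetry, so y appears only in even powers; the z ↦ −z reflection is a symmetry, so z appears only in even powers; mirror symmetry x ↦ −x ⇒ only even powers of x.
Next, reading off the gridlines: one x-axis crossing is at x = 0; it meets the z-axis at z = 0 (among the integer gridlines); one y-axis crossing is at y = 0.
Finally, fitting integer coefficients to these (and the overall shape) gives p.

x^2 + 2*y^2 - 2*z^2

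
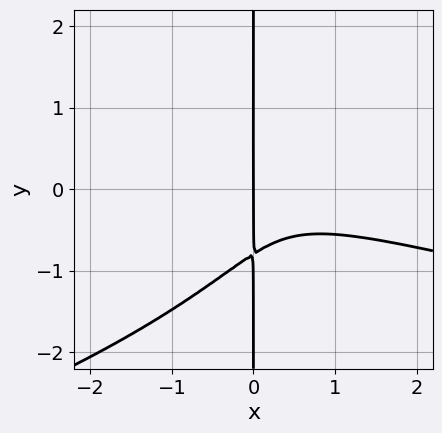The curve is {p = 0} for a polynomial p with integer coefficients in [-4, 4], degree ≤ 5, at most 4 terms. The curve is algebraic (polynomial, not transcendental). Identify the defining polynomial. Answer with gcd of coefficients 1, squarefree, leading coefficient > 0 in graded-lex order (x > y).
2*x*y^3 + x^3 + 3*x^2*y + x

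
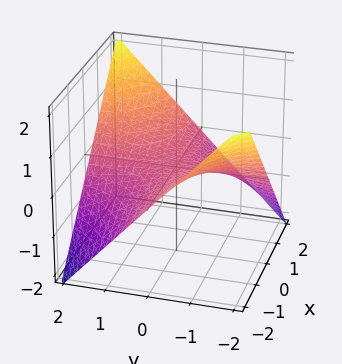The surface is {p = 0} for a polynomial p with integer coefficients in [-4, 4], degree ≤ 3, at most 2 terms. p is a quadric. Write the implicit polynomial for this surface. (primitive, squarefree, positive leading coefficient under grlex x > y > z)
x*y - 2*z

(a) The degree is 2 — a saddle surface; a quadric.
(b) Reading off the gridlines: it meets the z-axis at z = 0 (among the integer gridlines); every point of the x-axis in the box is on the surface.
(c) These observations pin down the coefficients. Check: (0, -1, 0) on the y-axis lies on the surface, and p(0, -1, 0) = 0. ✓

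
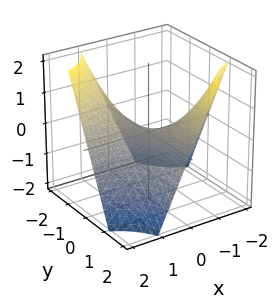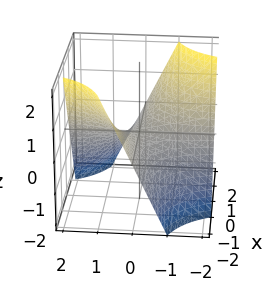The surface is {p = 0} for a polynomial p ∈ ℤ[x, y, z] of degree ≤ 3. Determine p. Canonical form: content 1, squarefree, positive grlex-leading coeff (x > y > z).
1. The degree is 2 — a saddle surface; a quadric.
2. Against the integer gridlines: the visible y-axis segment lies entirely on the surface; it meets the z-axis at z = 0 (among the integer gridlines); the visible x-axis segment lies entirely on the surface.
3. The integer polynomial consistent with all of this is the stated p.

x*y + z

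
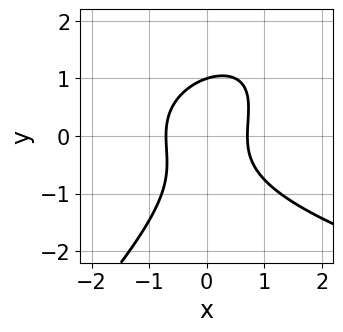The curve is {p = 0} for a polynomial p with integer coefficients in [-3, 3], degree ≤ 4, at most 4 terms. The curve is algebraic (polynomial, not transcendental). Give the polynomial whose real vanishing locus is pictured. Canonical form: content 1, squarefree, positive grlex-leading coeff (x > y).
x*y^2 - y^3 - 2*x^2 + 1

(a) deg p = 3. A generic line meets the curve in up to 3 points.
(b) Reading off the gridlines: it crosses the y-axis at the gridline y = 1.
(c) The integer polynomial consistent with all of this is the stated p.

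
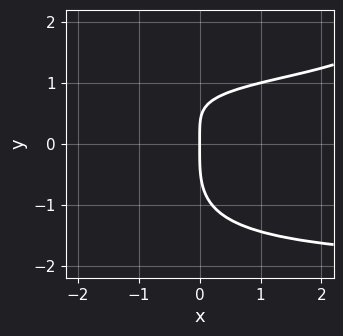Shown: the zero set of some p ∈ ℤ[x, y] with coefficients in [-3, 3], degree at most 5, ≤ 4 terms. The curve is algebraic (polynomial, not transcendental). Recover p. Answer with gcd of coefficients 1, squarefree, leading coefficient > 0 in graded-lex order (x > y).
x*y^3 - y^4 - 3*x*y + 3*x

1. The degree is 4 — a generic line meets the curve in up to 4 points.
2. Reading off the gridlines: it crosses the x-axis at the gridline x = 0; it meets the y-axis at y = 0 (among the integer gridlines).
3. Putting this together gives p.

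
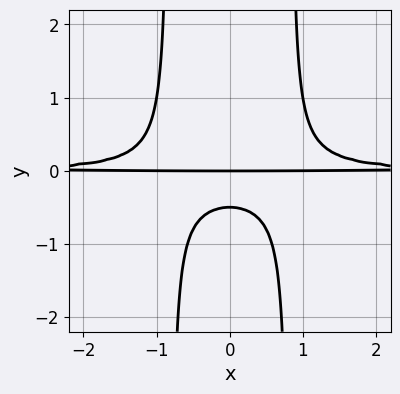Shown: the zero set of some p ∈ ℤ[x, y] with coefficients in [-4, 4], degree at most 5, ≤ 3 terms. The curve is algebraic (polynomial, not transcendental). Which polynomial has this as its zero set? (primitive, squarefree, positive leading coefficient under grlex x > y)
3*x^2*y^2 - 2*y^2 - y

First, degree: the shape is more complex than any degree-3 curve, so deg p = 4.
Then, symmetries: it's symmetric under x → −x, forcing even powers of x.
Next, reading off the gridlines: every point of the x-axis in the box is on the curve; it meets the y-axis at y = 0 (among the integer gridlines).
Finally, putting this together gives p.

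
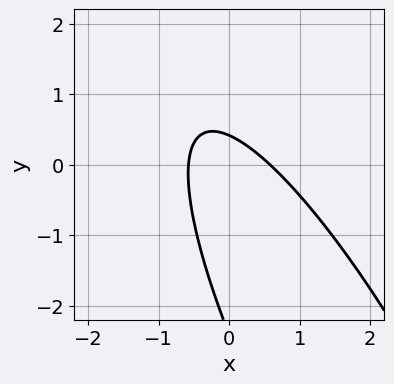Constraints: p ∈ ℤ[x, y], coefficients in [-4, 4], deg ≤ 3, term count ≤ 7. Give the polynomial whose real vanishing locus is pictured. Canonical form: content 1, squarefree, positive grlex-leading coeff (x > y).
3*x^2 + 3*x*y + y^2 + 2*y - 1

Degree: a generic line meets the curve in up to 2 points, so deg p = 2.
Putting this together gives p.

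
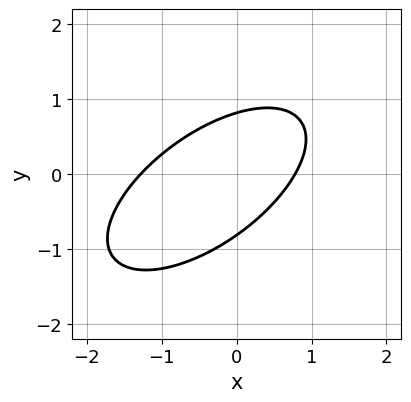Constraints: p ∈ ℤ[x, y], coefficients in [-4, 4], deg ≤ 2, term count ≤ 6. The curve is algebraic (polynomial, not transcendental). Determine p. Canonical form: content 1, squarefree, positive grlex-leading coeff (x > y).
2*x^2 - 3*x*y + 3*y^2 + x - 2

(a) deg p = 2. A generic line meets the curve in up to 2 points.
(b) Putting this together gives p.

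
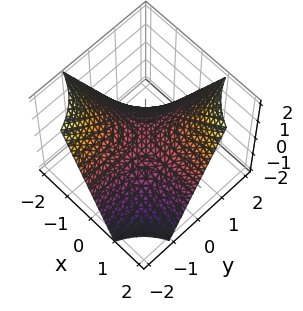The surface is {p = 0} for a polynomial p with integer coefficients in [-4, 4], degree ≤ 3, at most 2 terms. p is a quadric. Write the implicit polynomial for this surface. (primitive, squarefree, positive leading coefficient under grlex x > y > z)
(a) deg p = 2. A hyperbolic paraboloid; a quadric.
(b) Reading off the gridlines: every point of the y-axis in the box is on the surface; every point of the x-axis in the box is on the surface.
(c) The integer polynomial consistent with all of this is the stated p.

x*y - z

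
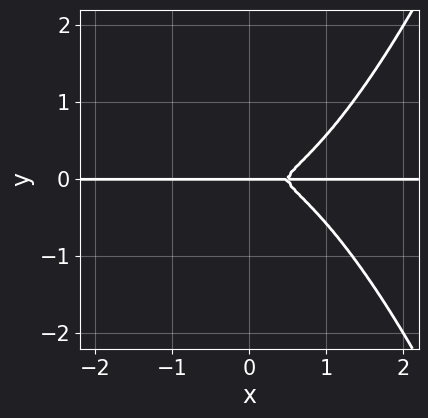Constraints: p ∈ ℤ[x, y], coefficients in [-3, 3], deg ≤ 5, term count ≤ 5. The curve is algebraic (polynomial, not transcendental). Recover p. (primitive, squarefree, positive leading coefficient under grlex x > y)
2*x^3*y - x^2*y - 3*y^3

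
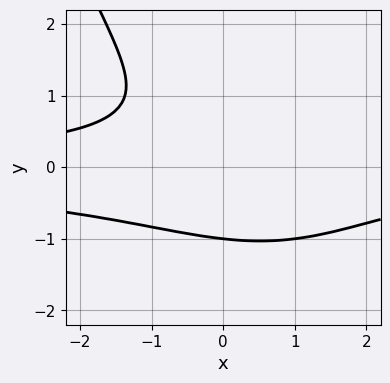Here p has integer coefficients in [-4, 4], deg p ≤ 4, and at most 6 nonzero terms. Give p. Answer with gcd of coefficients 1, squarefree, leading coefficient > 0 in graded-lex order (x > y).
Degree: a generic line meets the curve in up to 4 points, so deg p = 4.
Against the integer gridlines: no x-intercept at any integer in the box; one y-axis crossing is at y = -1.
Assembling these constraints gives the stated polynomial.

x^2*y^2 - 2*x*y^2 - 3*y^3 - x*y - 3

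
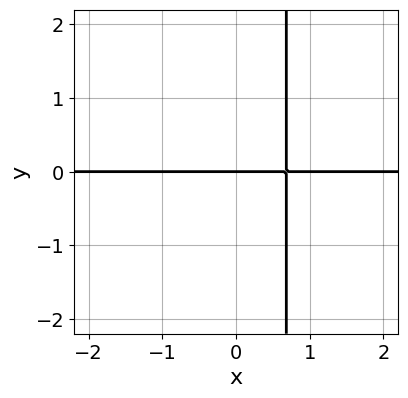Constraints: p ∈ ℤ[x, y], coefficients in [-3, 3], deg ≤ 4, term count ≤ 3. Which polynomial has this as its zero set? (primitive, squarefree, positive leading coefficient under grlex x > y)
(a) deg p = 4.
(b) Observable constraints: every point of the x-axis in the box is on the curve; it crosses the y-axis at the gridline y = 0.
(c) Matching integer coefficients to the picture gives p.

x^3*y + x*y - y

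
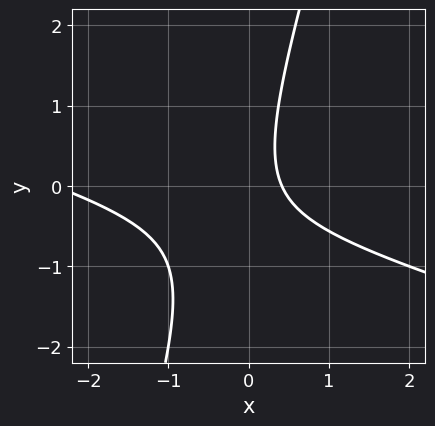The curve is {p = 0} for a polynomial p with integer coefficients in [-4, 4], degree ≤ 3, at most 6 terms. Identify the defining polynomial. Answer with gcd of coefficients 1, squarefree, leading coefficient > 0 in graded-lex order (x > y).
x^2 + 3*x*y - y^2 + 2*x - 1

1. Degree: the shape is more complex than any degree-1 curve, so deg p = 2.
2. Checking where it meets the axes: it misses every integer gridline on the y-axis.
3. The integer polynomial consistent with all of this is the stated p.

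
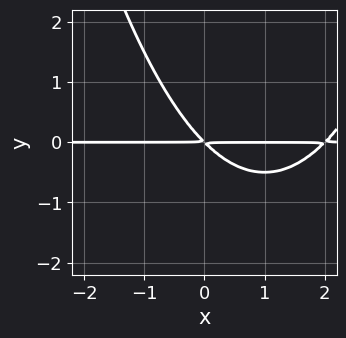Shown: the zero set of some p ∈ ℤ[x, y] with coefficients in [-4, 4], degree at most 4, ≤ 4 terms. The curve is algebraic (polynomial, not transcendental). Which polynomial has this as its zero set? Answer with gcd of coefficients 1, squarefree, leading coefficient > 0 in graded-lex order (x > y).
(a) deg p = 3.
(b) Observable constraints: the visible x-axis segment lies entirely on the curve.
(c) Together with the visible shape, these determine p as stated.

x^2*y - 2*x*y - 2*y^2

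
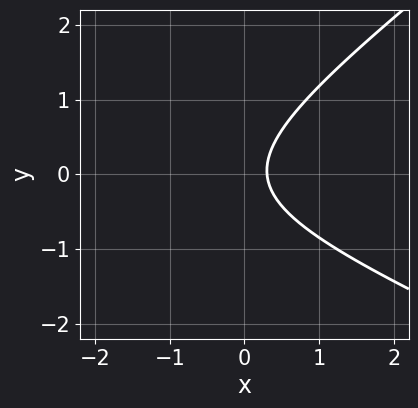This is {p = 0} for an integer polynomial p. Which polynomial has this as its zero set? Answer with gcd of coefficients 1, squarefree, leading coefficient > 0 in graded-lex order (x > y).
x^2 + x*y - 3*y^2 + 3*x - 1

1. deg p = 2.
2. Checking where it meets the axes: no y-intercept at any integer in the box.
3. Fitting integer coefficients to these (and the overall shape) gives p.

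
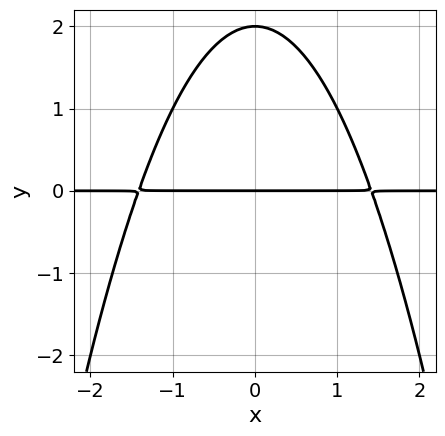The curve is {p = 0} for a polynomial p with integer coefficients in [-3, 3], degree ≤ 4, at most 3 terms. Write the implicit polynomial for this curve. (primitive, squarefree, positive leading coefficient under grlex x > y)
First, degree: a generic line meets the curve in up to 3 points, so deg p = 3.
Next, symmetries: it's symmetric under x → −x, forcing even powers of x.
Then, from the visible intercepts: every point of the x-axis in the box is on the curve; the y-axis gridline crossings are at y ∈ {0, 2}.
Finally, solving for integer coefficients yields p as stated.

x^2*y + y^2 - 2*y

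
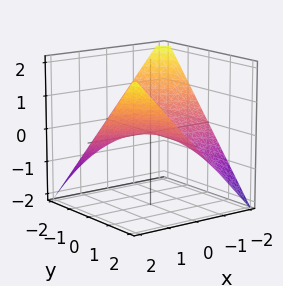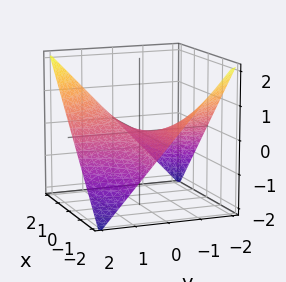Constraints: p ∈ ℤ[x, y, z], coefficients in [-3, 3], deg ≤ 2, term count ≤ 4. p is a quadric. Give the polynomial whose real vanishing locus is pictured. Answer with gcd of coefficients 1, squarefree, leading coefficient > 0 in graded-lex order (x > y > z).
(a) The degree is 2 — a saddle surface; a quadric.
(b) Against the integer gridlines: the visible x-axis segment lies entirely on the surface; every point of the y-axis in the box is on the surface; it crosses the z-axis at the gridline z = 0.
(c) The integer polynomial consistent with all of this is the stated p.

x*y - 2*z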